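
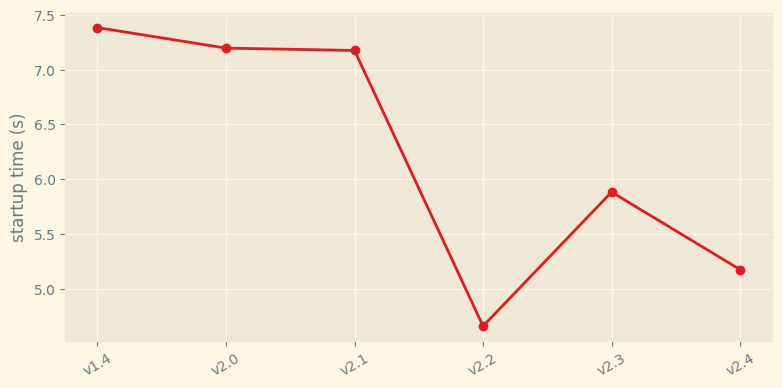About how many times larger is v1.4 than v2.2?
≈ 1.67×

v1.4 ≈ 7.5, v2.2 ≈ 4.5; 7.5/4.5 ≈ 1.67.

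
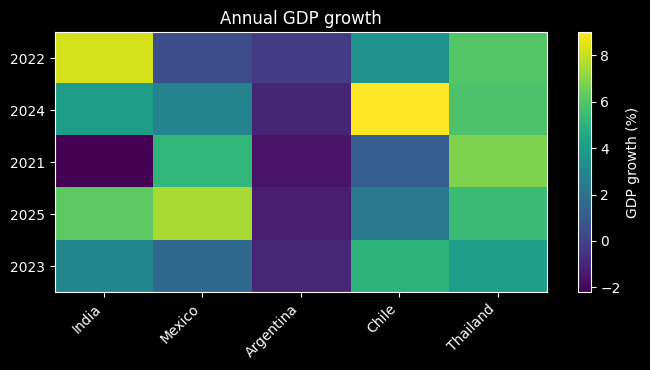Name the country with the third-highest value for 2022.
Chile

Top 4 for 2022: India ≈ 8, Thailand ≈ 6, Chile ≈ 4, Mexico ≈ 0.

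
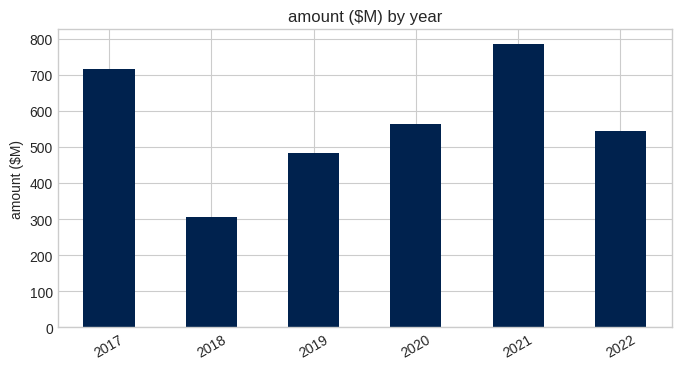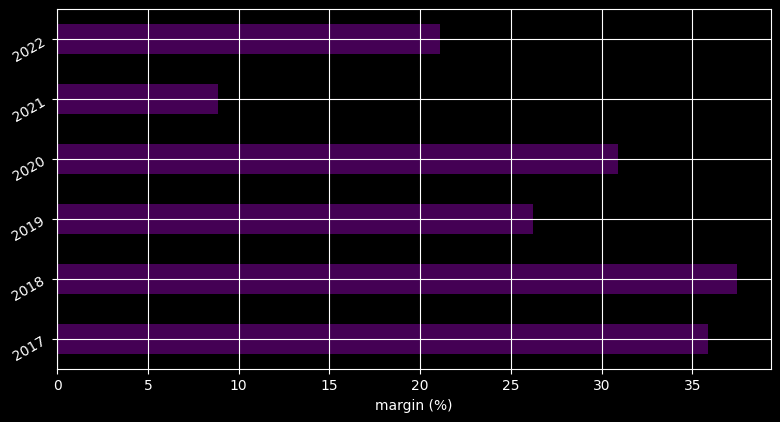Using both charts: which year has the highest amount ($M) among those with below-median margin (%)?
Chart 2 median margin (%) ≈ 30; below-median years: 2019, 2021, 2022. Among those, 2021 has the highest amount ($M) (≈ 800).

2021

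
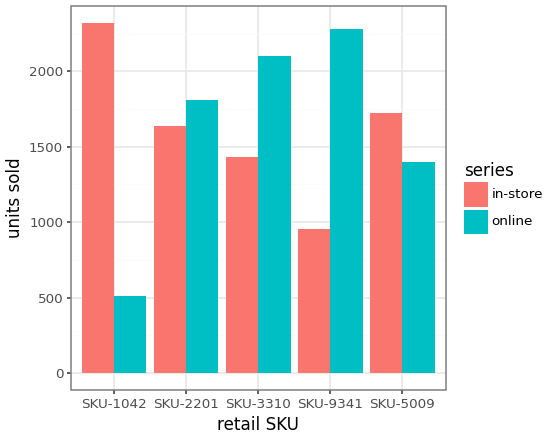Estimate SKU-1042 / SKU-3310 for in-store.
≈ 1.71×

SKU-1042 ≈ 2400, SKU-3310 ≈ 1400; 2400/1400 ≈ 1.71.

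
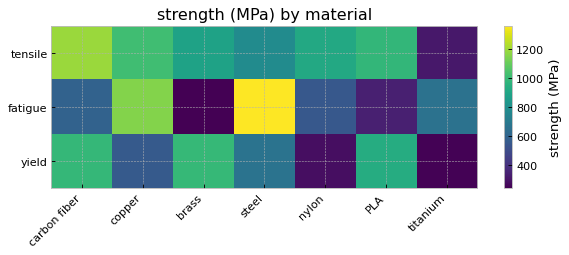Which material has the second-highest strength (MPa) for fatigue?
Top 3 for fatigue: steel ≈ 1400, copper ≈ 1200, titanium ≈ 700.

copper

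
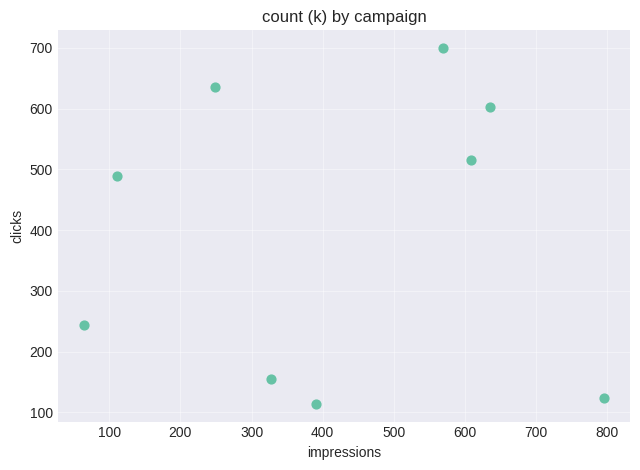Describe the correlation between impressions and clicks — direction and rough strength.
Points are roughly uncorrelated; weak (|r| ≈ 0.1).

no clear correlation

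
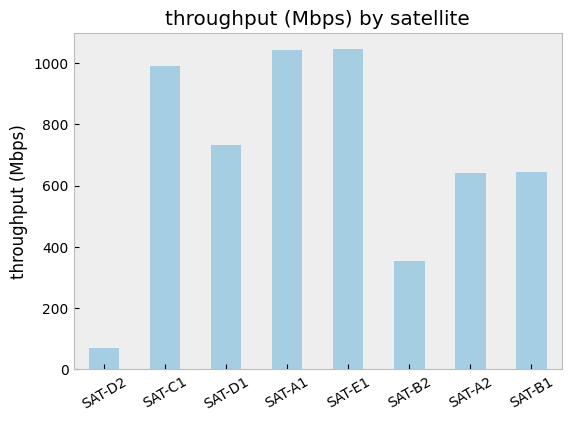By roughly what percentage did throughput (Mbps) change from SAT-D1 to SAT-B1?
SAT-D1 ≈ 700, SAT-B1 ≈ 600; (600 − 700) / 700 ≈ -14.3%.

≈ -14.3%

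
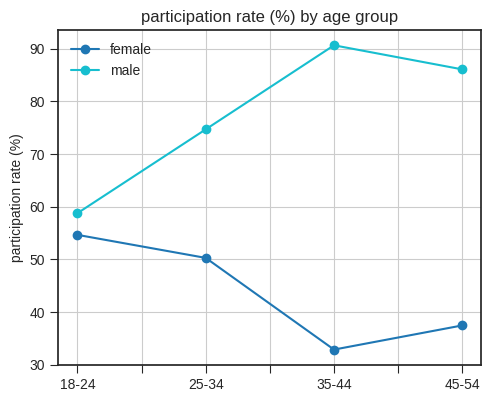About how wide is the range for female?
≈ 20

Max 18-24 ≈ 55, min 35-44 ≈ 35; range ≈ 20.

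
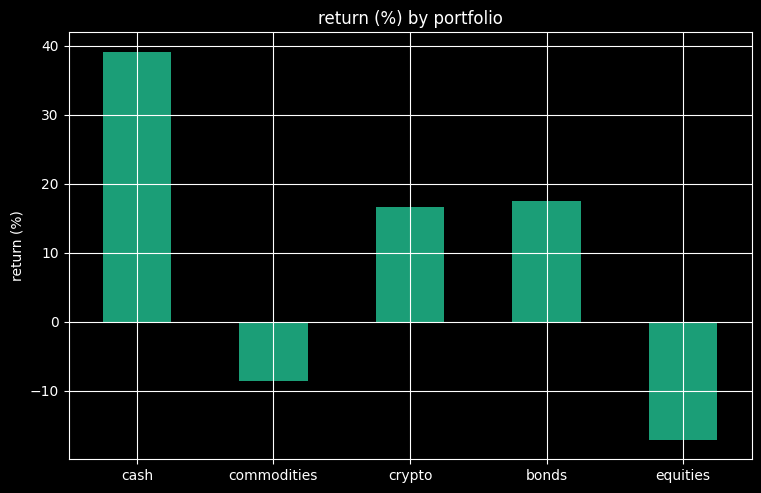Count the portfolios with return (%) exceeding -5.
3

Above -5: cash, crypto, bonds.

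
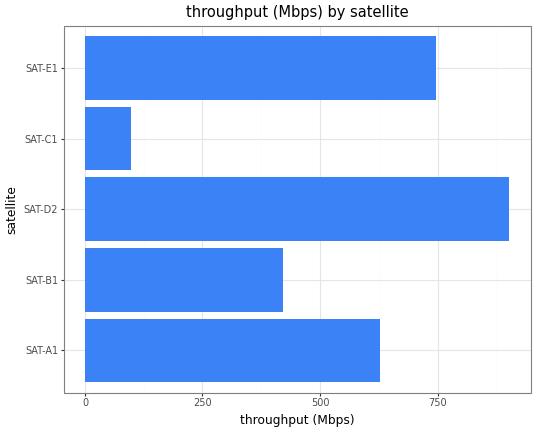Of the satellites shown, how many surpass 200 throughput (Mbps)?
4

Above 200: SAT-A1, SAT-B1, SAT-D2, SAT-E1.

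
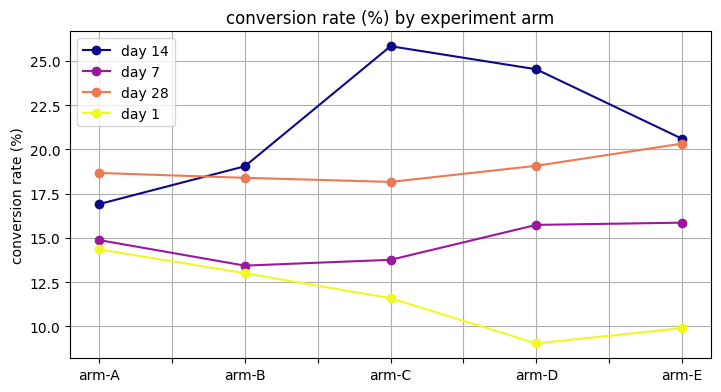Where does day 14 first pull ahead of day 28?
arm-A: day 14 ≈ 16 vs day 28 ≈ 18 (not yet); arm-B: day 14 ≈ 20 vs day 28 ≈ 18 (first crossover).

arm-B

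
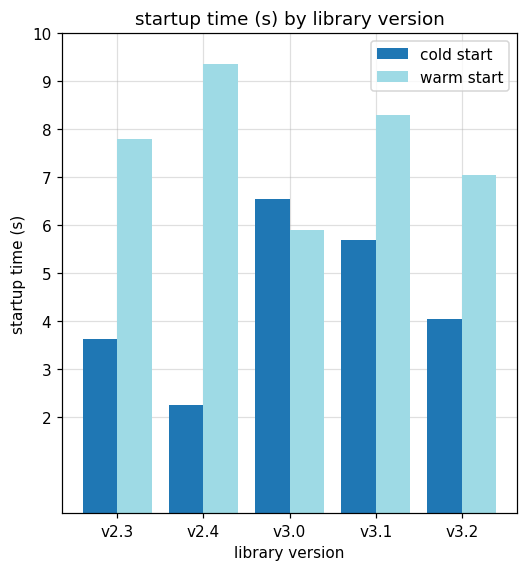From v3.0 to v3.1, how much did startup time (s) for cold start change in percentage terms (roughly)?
v3.0 ≈ 7, v3.1 ≈ 6; (6 − 7) / 7 ≈ -14.3%.

≈ -14.3%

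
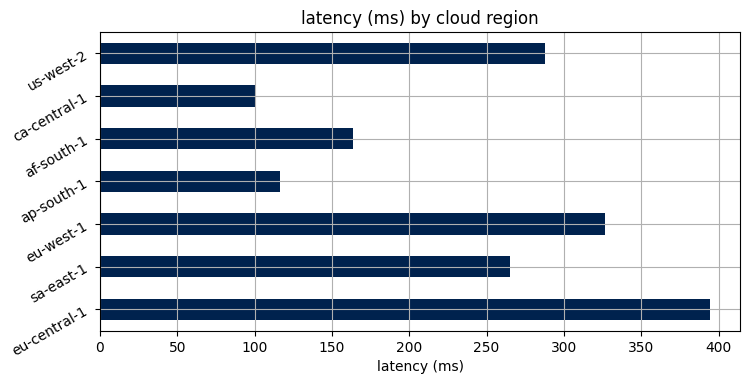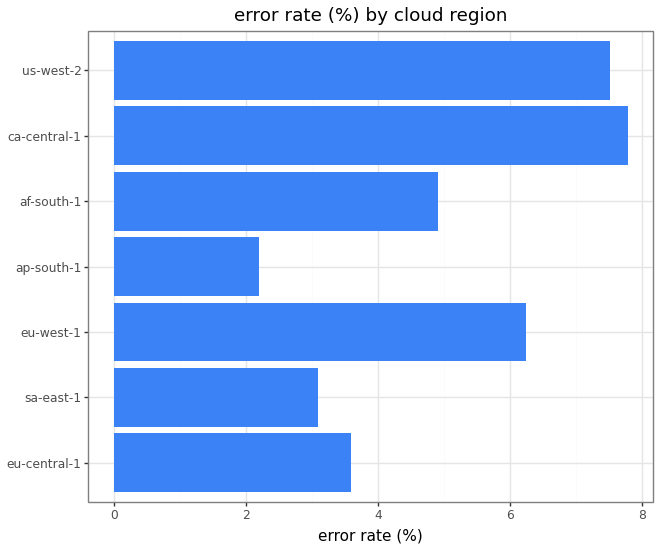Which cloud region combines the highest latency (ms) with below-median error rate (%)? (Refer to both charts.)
eu-central-1

Chart 2 median error rate (%) ≈ 5; below-median cloud regions: eu-central-1, sa-east-1, ap-south-1. Among those, eu-central-1 has the highest latency (ms) (≈ 400).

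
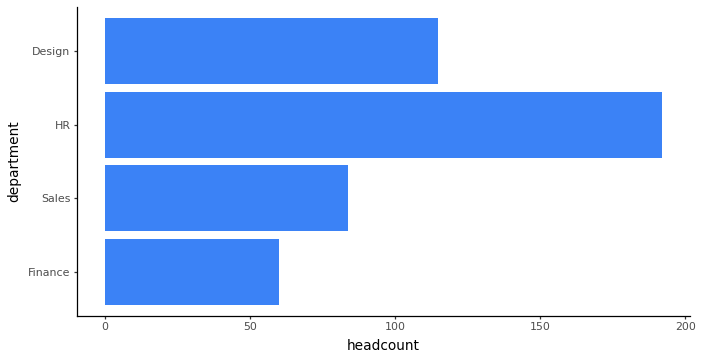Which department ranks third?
Sales

Top 4: HR ≈ 200, Design ≈ 120, Sales ≈ 80, Finance ≈ 60.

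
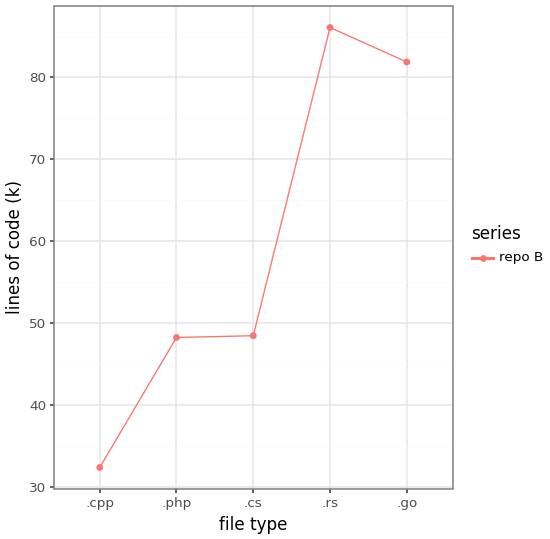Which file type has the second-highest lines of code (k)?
.go

Top 3: .rs ≈ 85, .go ≈ 80, .cs ≈ 50.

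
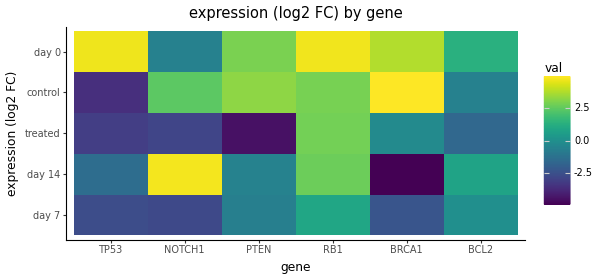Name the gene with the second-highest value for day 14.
Top 3 for day 14: NOTCH1 ≈ 5, RB1 ≈ 3, BCL2 ≈ 1.

RB1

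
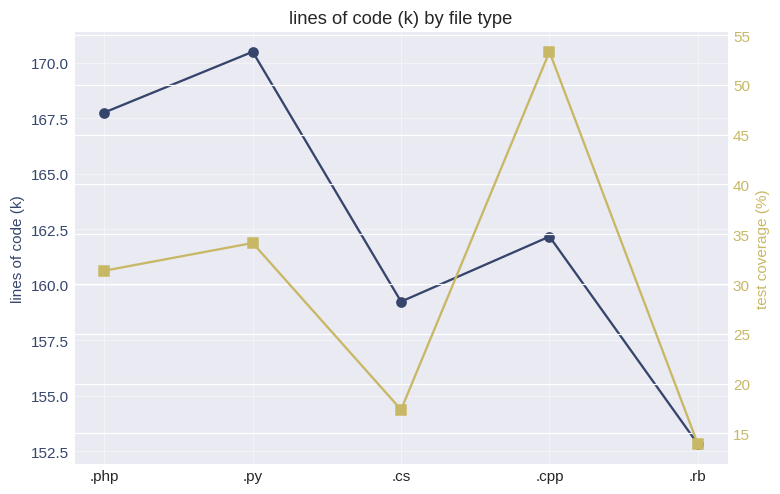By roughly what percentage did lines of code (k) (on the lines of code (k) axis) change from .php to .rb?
≈ -9.5%

.php ≈ 168, .rb ≈ 152; (152 − 168) / 168 ≈ -9.5%.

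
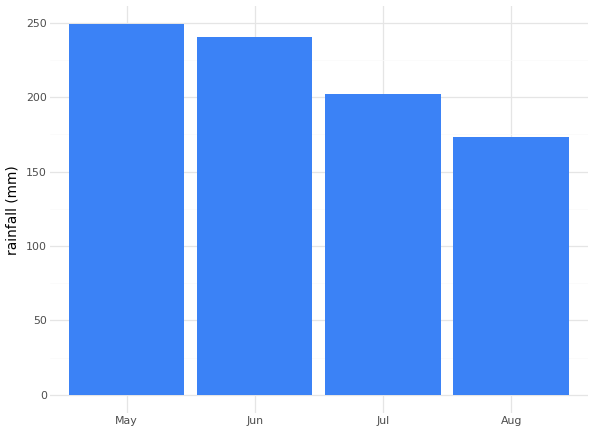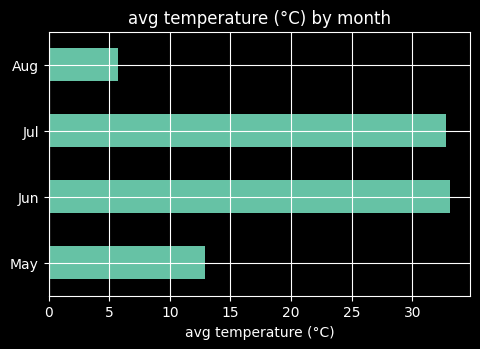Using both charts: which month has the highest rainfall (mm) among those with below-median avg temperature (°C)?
Chart 2 median avg temperature (°C) ≈ 25; below-median months: May, Aug. Among those, May has the highest rainfall (mm) (≈ 250).

May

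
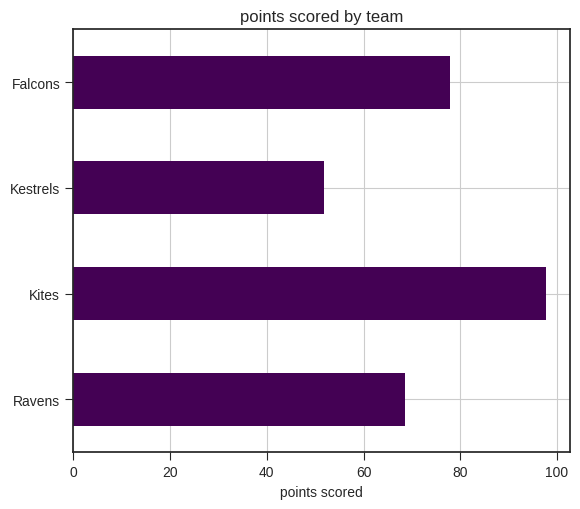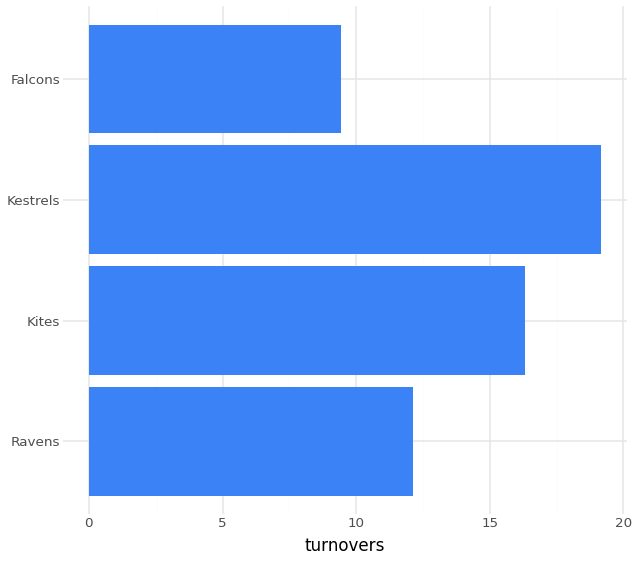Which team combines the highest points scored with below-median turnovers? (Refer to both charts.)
Falcons

Chart 2 median turnovers ≈ 14; below-median teams: Ravens, Falcons. Among those, Falcons has the highest points scored (≈ 80).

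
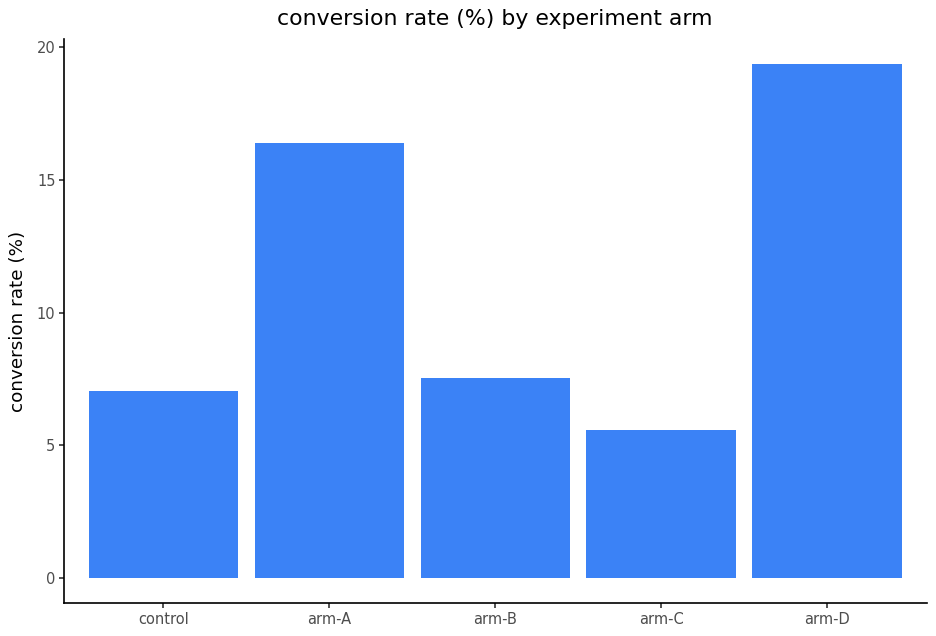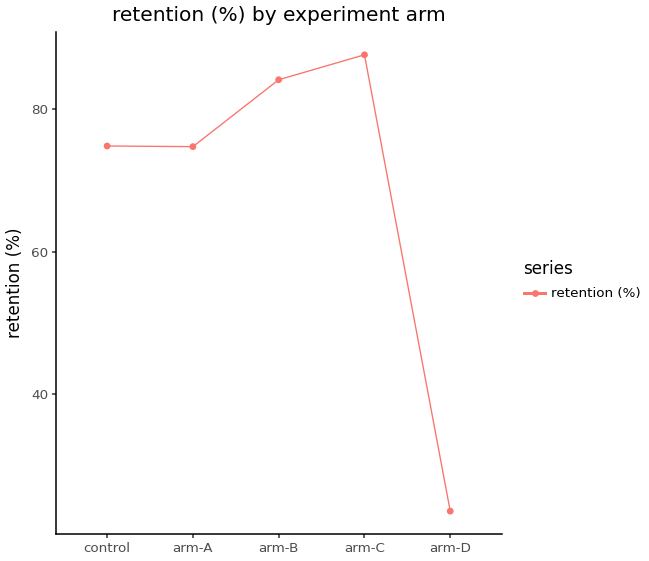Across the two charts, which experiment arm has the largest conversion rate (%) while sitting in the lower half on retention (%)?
arm-D

Chart 2 median retention (%) ≈ 70; below-median experiment arms: arm-A, arm-D. Among those, arm-D has the highest conversion rate (%) (≈ 20).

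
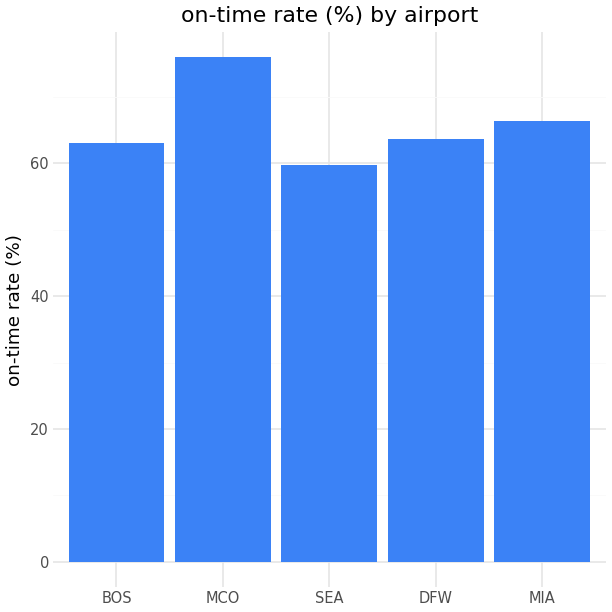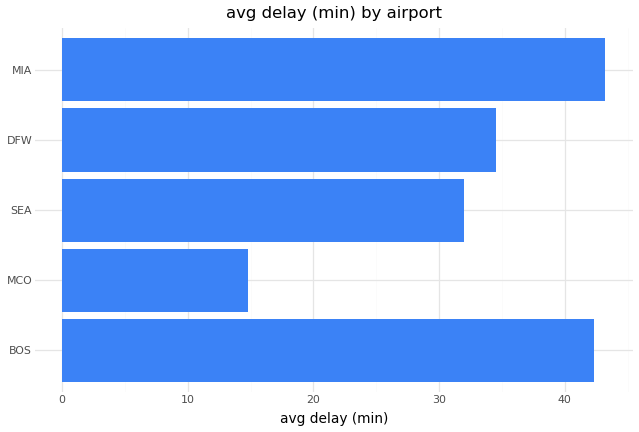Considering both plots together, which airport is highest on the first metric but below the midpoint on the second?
MCO

Chart 2 median avg delay (min) ≈ 35; below-median airports: MCO, SEA. Among those, MCO has the highest on-time rate (%) (≈ 80).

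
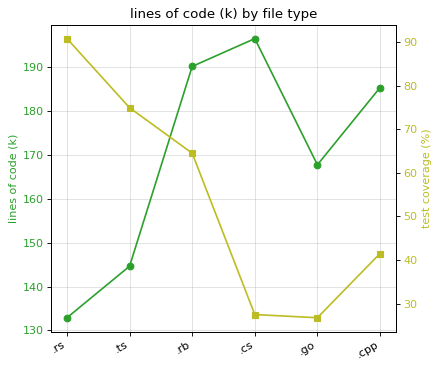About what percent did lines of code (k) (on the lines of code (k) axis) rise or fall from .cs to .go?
≈ -15%

.cs ≈ 200, .go ≈ 170; (170 − 200) / 200 ≈ -15%.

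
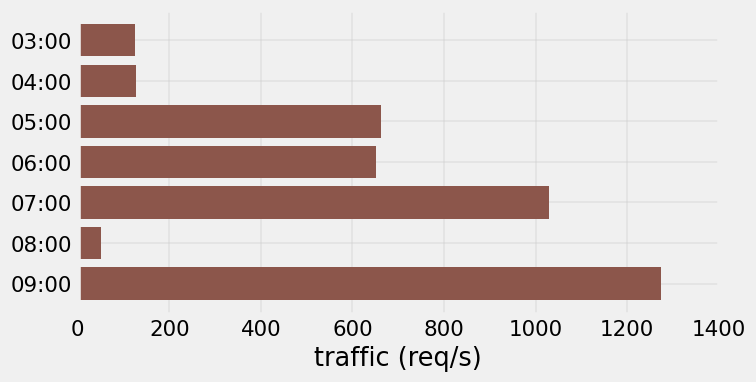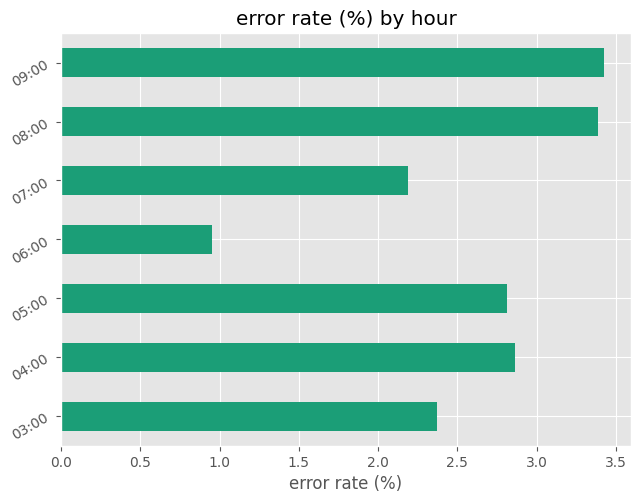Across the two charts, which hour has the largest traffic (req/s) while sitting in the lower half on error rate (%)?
07:00

Chart 2 median error rate (%) ≈ 3; below-median hours: 03:00, 06:00, 07:00. Among those, 07:00 has the highest traffic (req/s) (≈ 1000).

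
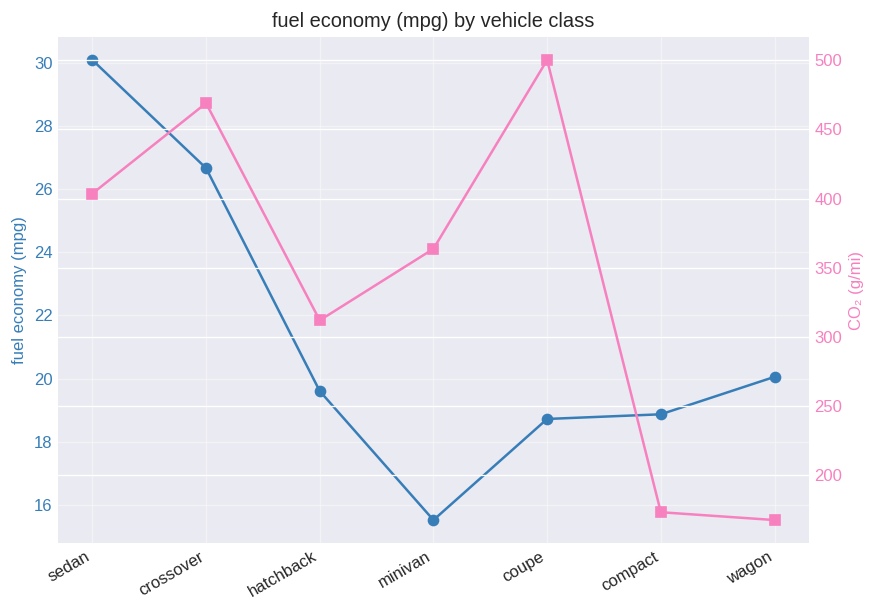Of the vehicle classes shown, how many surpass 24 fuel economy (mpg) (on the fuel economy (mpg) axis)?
Above 24: sedan, crossover.

2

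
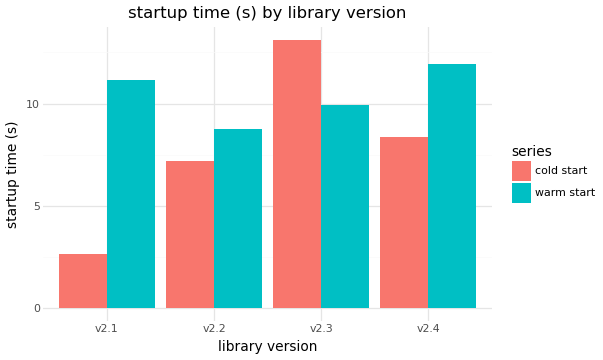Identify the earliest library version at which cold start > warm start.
v2.2: cold start ≈ 8 vs warm start ≈ 8 (not yet); v2.3: cold start ≈ 14 vs warm start ≈ 10 (first crossover).

v2.3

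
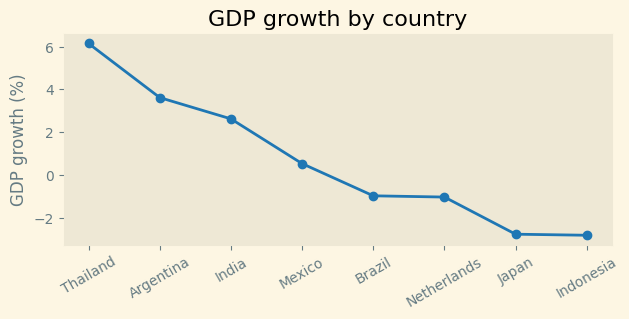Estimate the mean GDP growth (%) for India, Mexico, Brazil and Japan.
(3 + 1 + -1 + -3) / 4 ≈ 0.

≈ 0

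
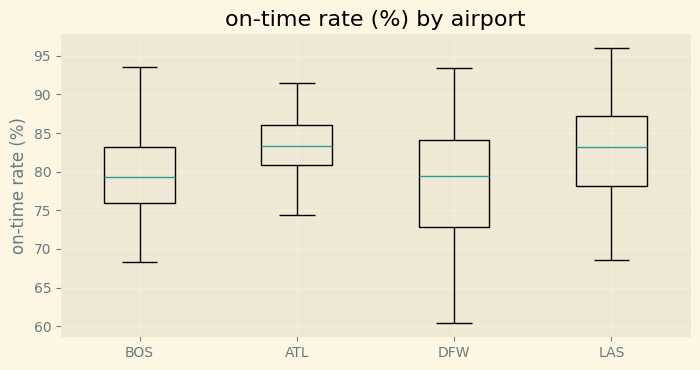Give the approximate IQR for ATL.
Q3 ≈ 86.0, Q1 ≈ 81.0; IQR ≈ 5.0.

≈ 5.0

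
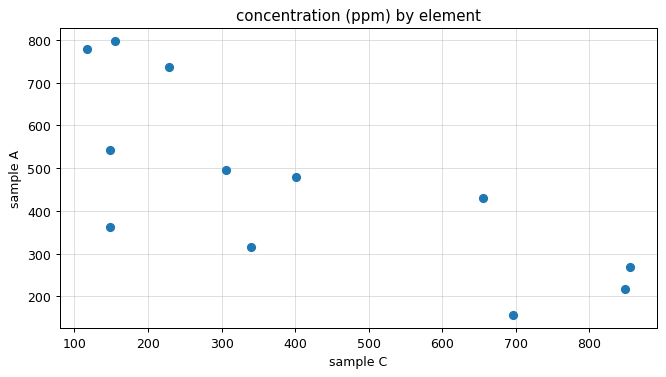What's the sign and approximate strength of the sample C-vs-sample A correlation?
negative, strong

Points are negatively correlated; strong (|r| ≈ 0.8).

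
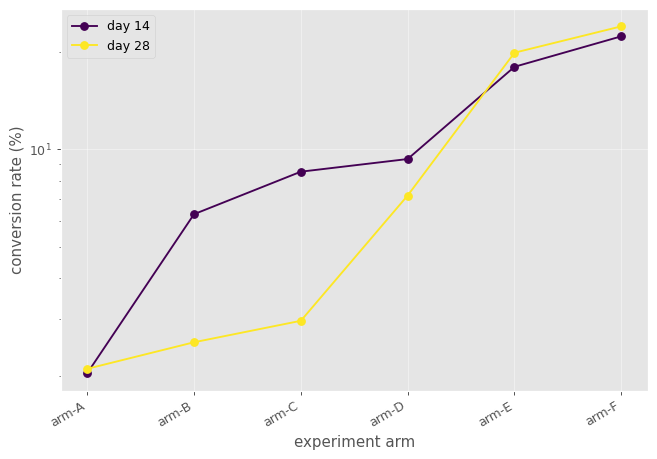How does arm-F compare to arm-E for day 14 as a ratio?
≈ 1.22×

arm-F ≈ 22, arm-E ≈ 18; 22/18 ≈ 1.22.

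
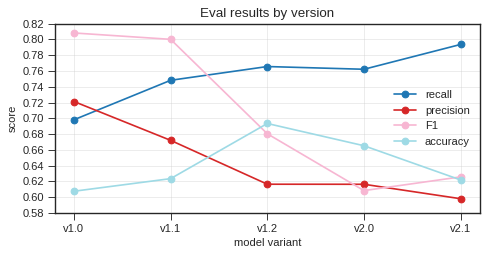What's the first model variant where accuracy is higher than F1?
v1.2

v1.1: accuracy ≈ 0.62 vs F1 ≈ 0.80 (not yet); v1.2: accuracy ≈ 0.70 vs F1 ≈ 0.68 (first crossover).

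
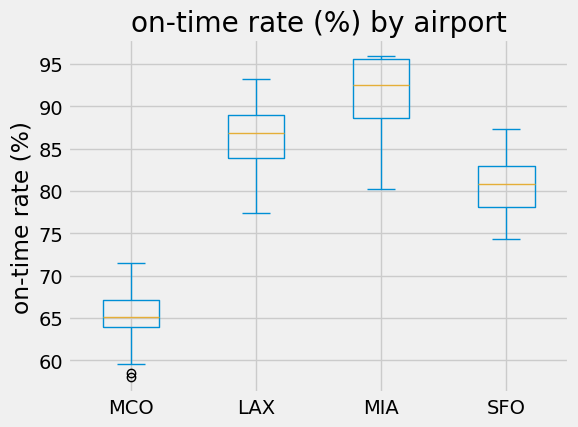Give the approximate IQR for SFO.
≈ 5

Q3 ≈ 85, Q1 ≈ 80; IQR ≈ 5.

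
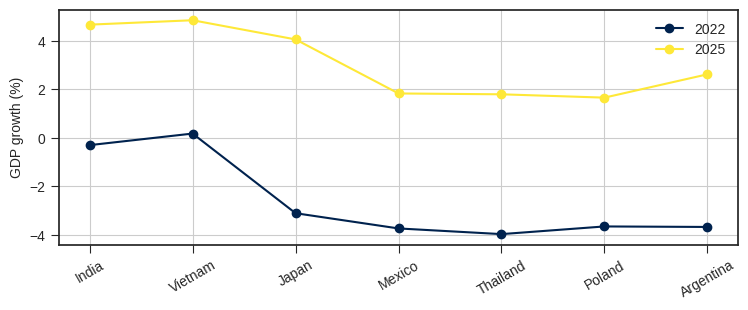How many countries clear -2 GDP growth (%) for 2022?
2

Above -2: India, Vietnam.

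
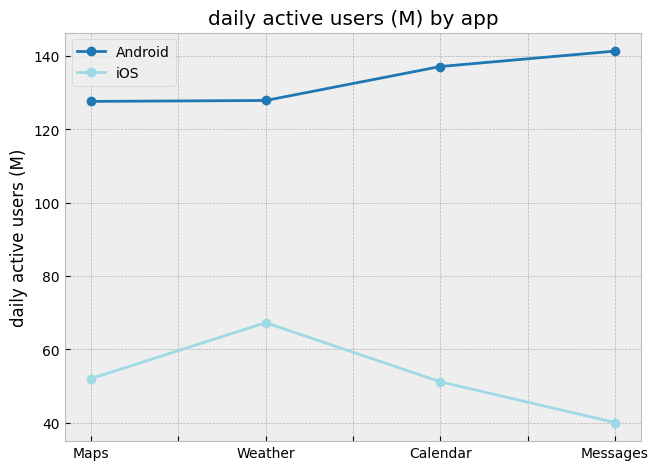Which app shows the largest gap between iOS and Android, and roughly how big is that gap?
Messages: iOS ≈ 40, Android ≈ 140 → gap ≈ 100. Next-largest (Calendar) is only ≈ 90.

Messages, ≈ 100 M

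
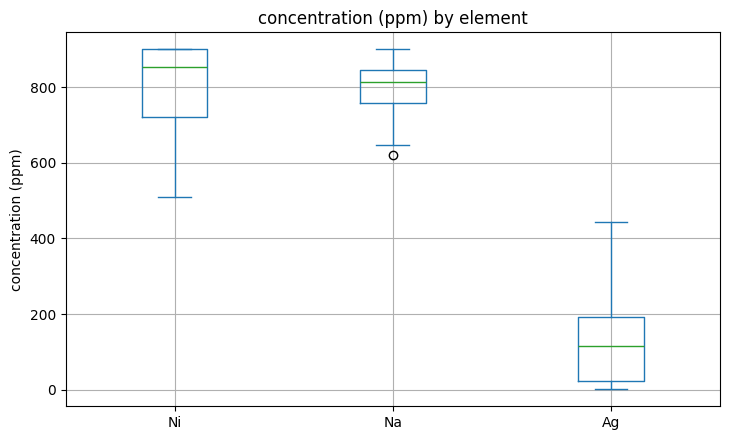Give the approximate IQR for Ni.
≈ 200

Q3 ≈ 900, Q1 ≈ 700; IQR ≈ 200.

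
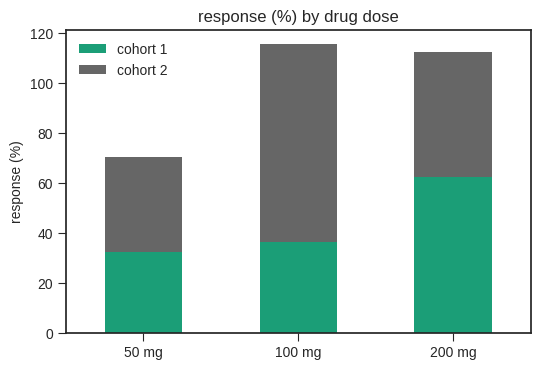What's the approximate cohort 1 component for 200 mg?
≈ 60

cohort 1 top ≈ 60, bottom ≈ 0; segment ≈ 60.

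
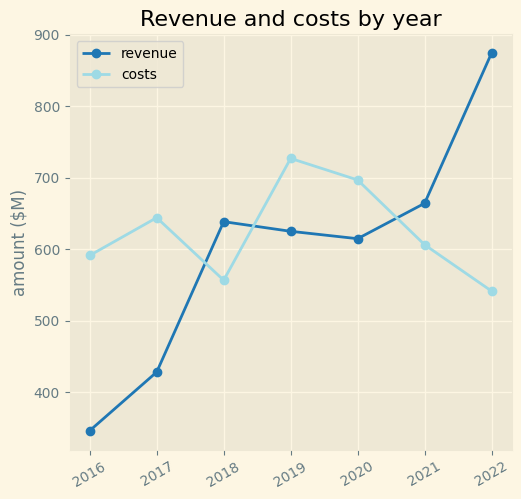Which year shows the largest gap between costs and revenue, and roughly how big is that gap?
2022: costs ≈ 550, revenue ≈ 850 → gap ≈ 300. Next-largest (2016) is only ≈ 250.

2022, ≈ 300 $M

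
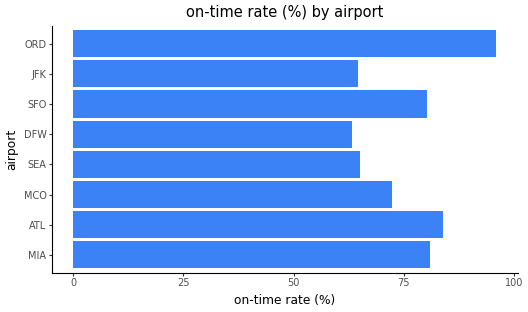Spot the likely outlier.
ORD ≈ 100; the rest sit between ≈ 60 and ≈ 80.

ORD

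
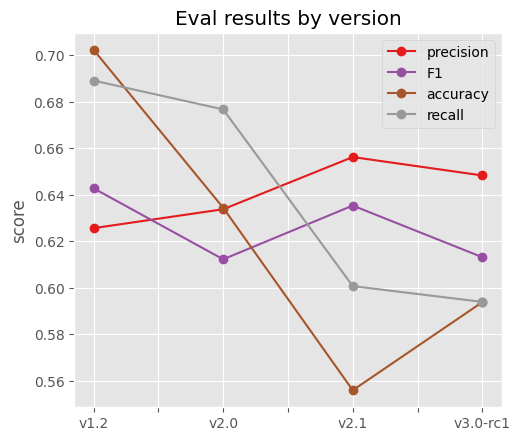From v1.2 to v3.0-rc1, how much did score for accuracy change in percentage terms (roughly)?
≈ -14.3%

v1.2 ≈ 0.70, v3.0-rc1 ≈ 0.60; (0.60 − 0.70) / 0.70 ≈ -14.3%.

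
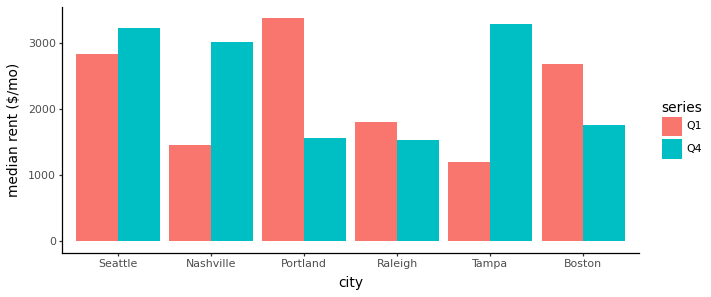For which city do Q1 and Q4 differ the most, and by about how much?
Tampa: Q1 ≈ 1000, Q4 ≈ 3500 → gap ≈ 2500. Next-largest (Portland) is only ≈ 2000.

Tampa, ≈ 2500 $/mo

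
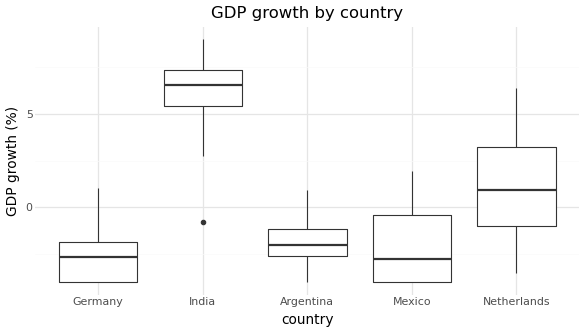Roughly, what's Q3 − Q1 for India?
Q3 ≈ 7, Q1 ≈ 5; IQR ≈ 2.

≈ 2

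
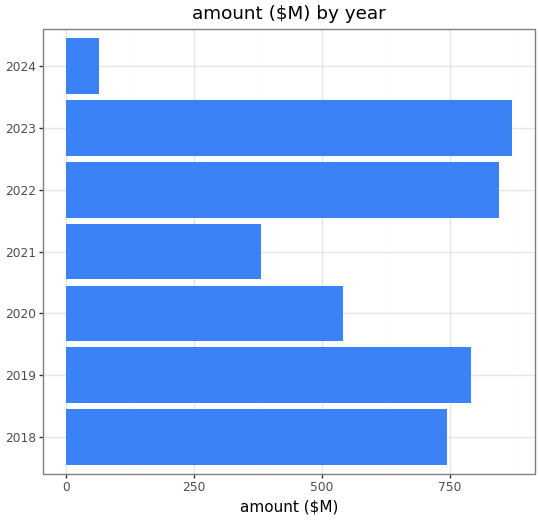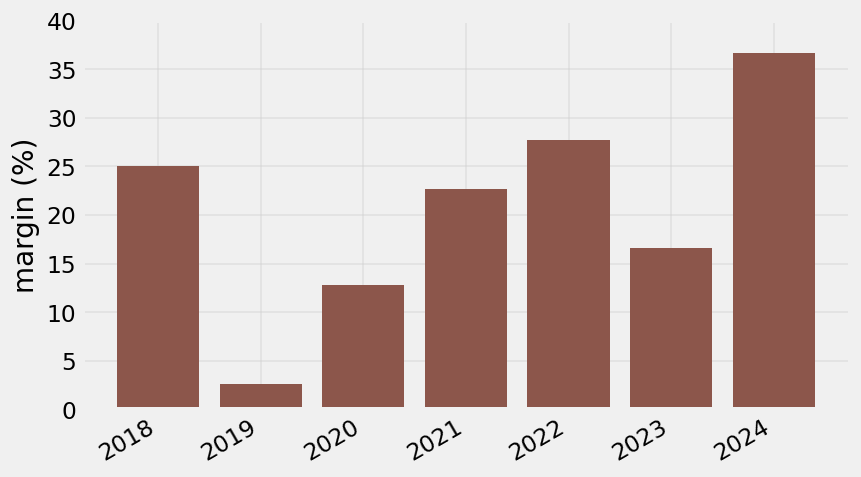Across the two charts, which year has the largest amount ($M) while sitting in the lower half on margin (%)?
Chart 2 median margin (%) ≈ 25; below-median years: 2019, 2020, 2023. Among those, 2023 has the highest amount ($M) (≈ 900).

2023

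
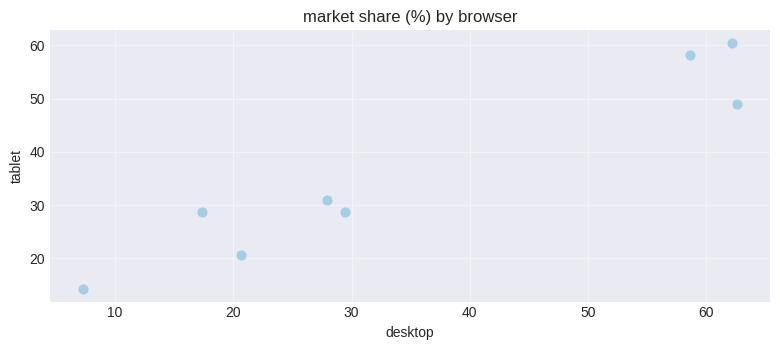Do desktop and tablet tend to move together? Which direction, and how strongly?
positive, strong

Points are positively correlated; strong (|r| ≈ 1.0).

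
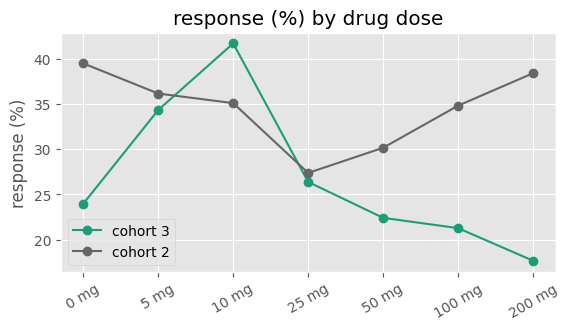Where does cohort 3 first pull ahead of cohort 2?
10 mg

5 mg: cohort 3 ≈ 35 vs cohort 2 ≈ 35 (not yet); 10 mg: cohort 3 ≈ 40 vs cohort 2 ≈ 35 (first crossover).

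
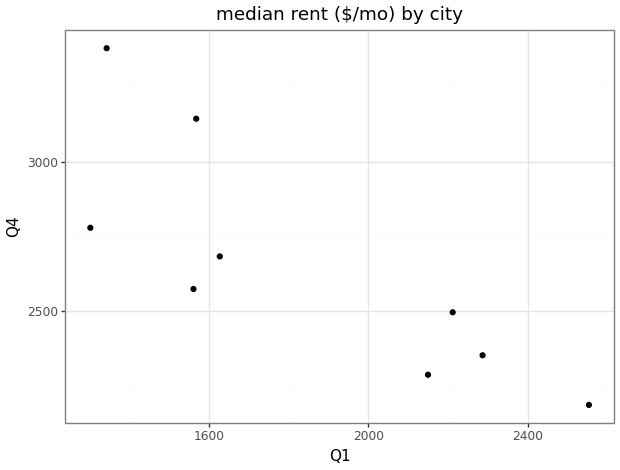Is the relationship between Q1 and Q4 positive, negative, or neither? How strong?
negative, strong

Points are negatively correlated; strong (|r| ≈ 0.8).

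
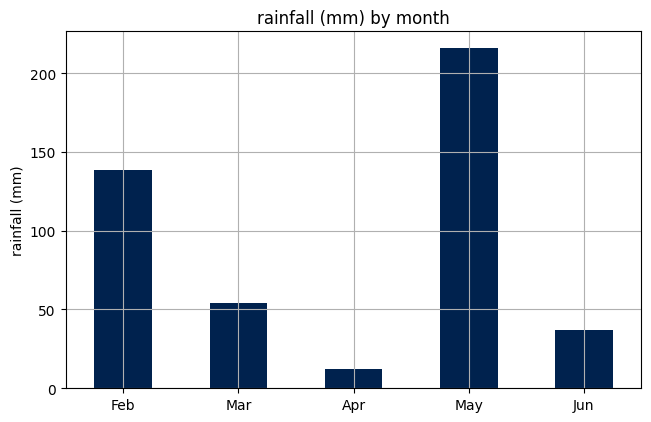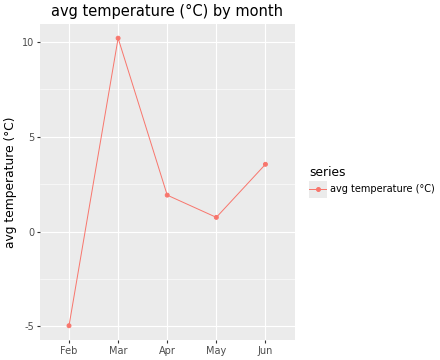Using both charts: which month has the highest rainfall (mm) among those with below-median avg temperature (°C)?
Chart 2 median avg temperature (°C) ≈ 2; below-median months: Feb, May. Among those, May has the highest rainfall (mm) (≈ 220).

May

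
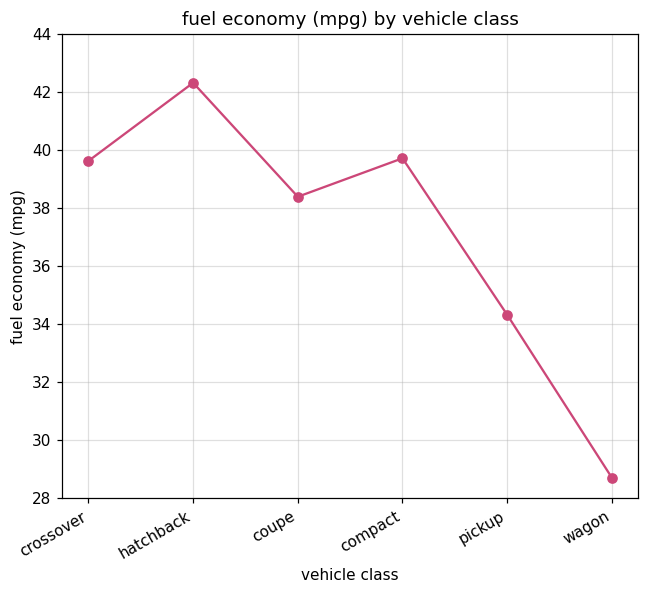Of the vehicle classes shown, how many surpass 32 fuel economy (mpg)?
Above 32: crossover, hatchback, coupe, compact, pickup.

5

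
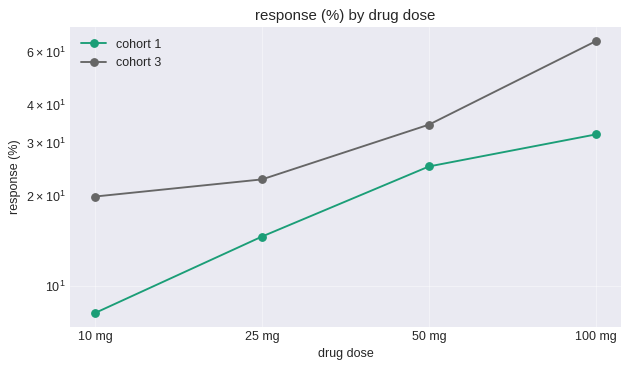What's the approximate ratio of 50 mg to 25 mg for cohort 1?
50 mg ≈ 25, 25 mg ≈ 15; 25/15 ≈ 1.67.

≈ 1.67×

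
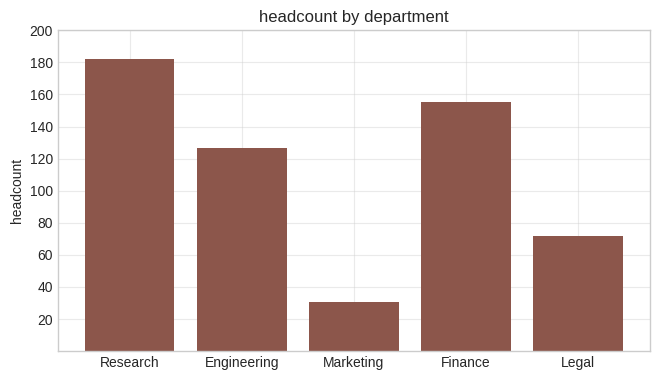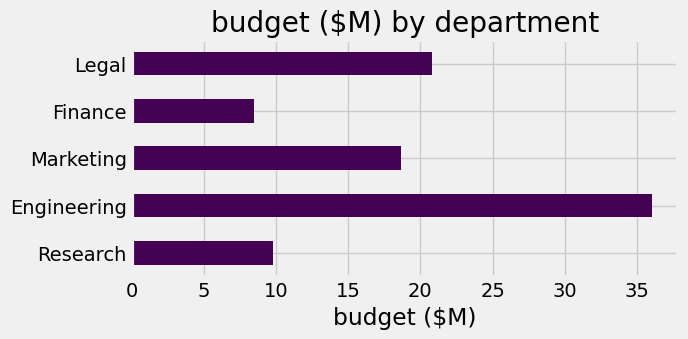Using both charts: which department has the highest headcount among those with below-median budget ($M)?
Research

Chart 2 median budget ($M) ≈ 20; below-median departments: Research, Finance. Among those, Research has the highest headcount (≈ 180).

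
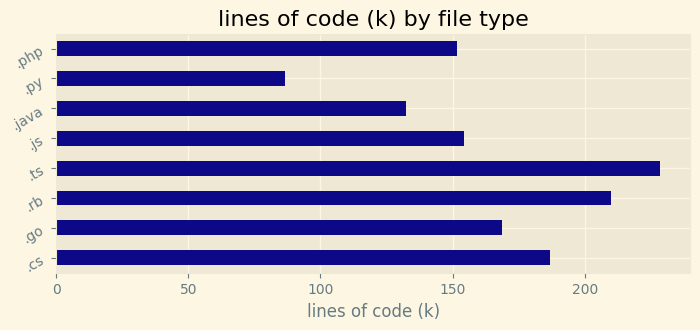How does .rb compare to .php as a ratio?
.rb ≈ 200, .php ≈ 160; 200/160 ≈ 1.25.

≈ 1.25×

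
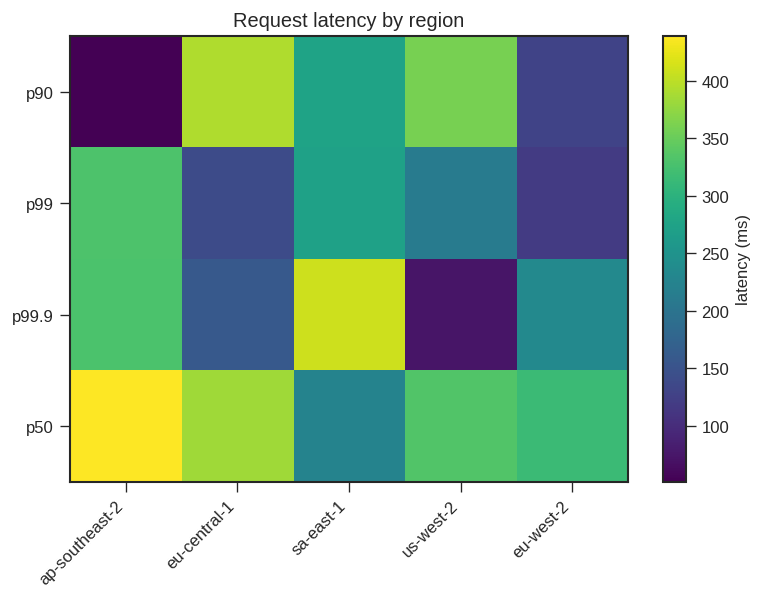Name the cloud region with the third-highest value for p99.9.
eu-west-2

Top 4 for p99.9: sa-east-1 ≈ 400, ap-southeast-2 ≈ 350, eu-west-2 ≈ 250, eu-central-1 ≈ 150.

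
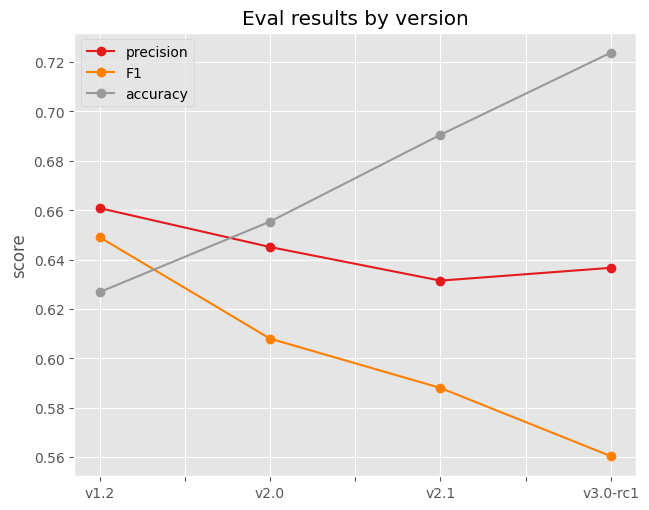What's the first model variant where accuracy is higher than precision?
v1.2: accuracy ≈ 0.62 vs precision ≈ 0.66 (not yet); v2.0: accuracy ≈ 0.66 vs precision ≈ 0.64 (first crossover).

v2.0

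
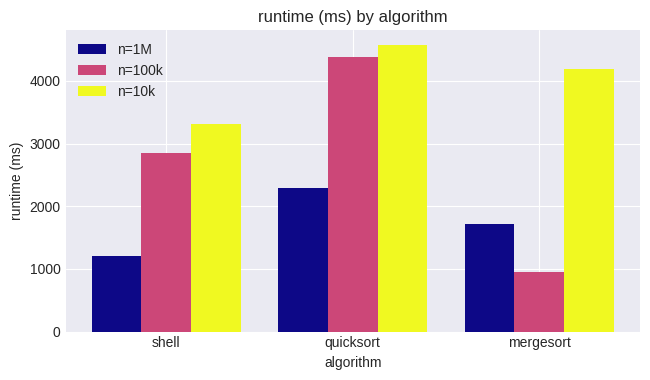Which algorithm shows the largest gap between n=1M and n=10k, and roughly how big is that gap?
mergesort, ≈ 2500 ms

mergesort: n=1M ≈ 1500, n=10k ≈ 4000 → gap ≈ 2500. Next-largest (quicksort) is only ≈ 2000.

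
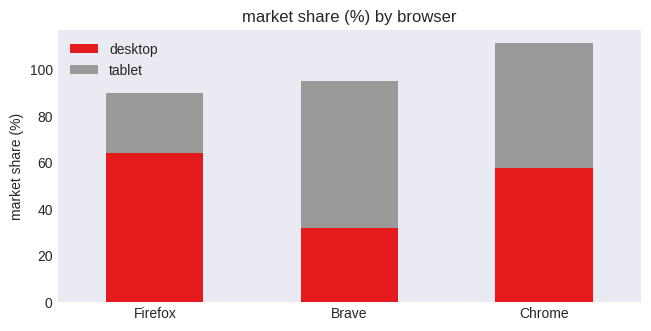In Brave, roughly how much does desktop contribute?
desktop top ≈ 30, bottom ≈ 0; segment ≈ 30.

≈ 30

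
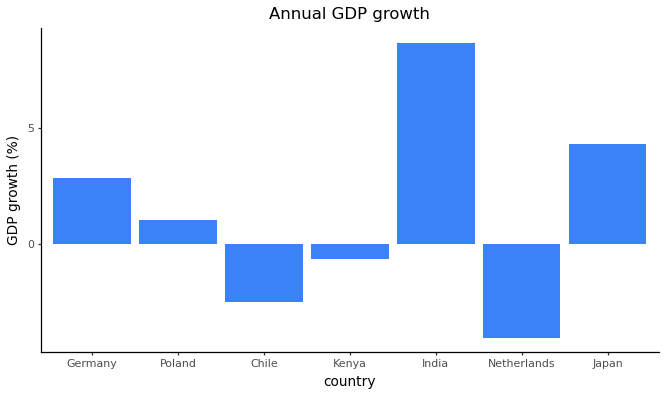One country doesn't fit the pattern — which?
India

India ≈ 8; the rest sit between ≈ -4 and ≈ 4.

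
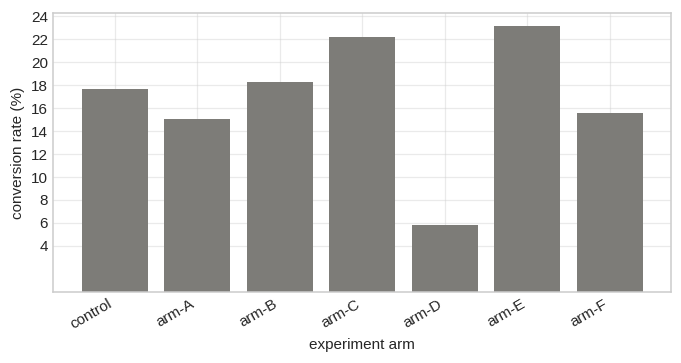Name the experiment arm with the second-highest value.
arm-C

Top 3: arm-E ≈ 24, arm-C ≈ 22, arm-B ≈ 18.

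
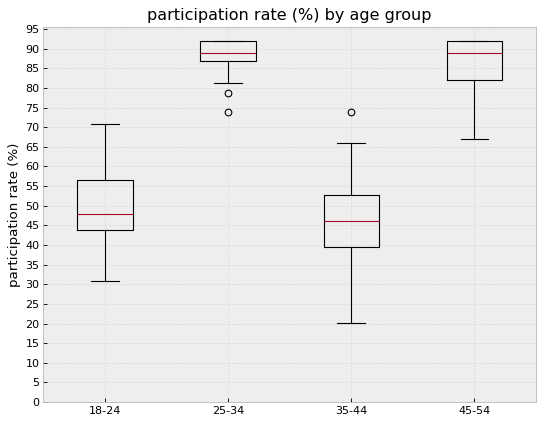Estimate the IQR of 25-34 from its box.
Q3 ≈ 90, Q1 ≈ 85; IQR ≈ 5.

≈ 5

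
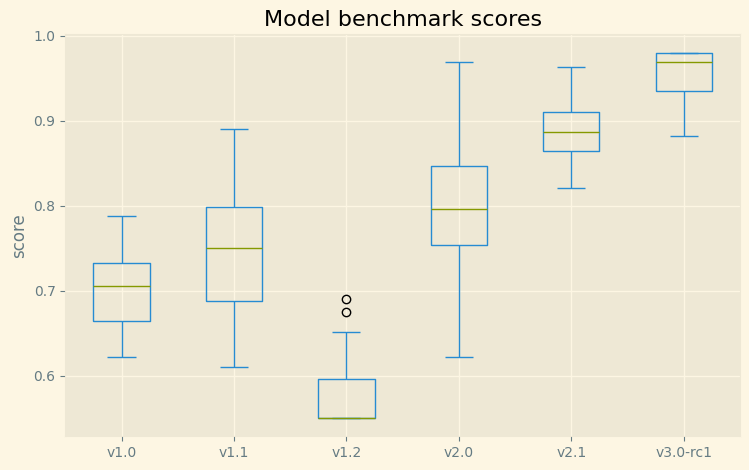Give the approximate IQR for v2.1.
≈ 0.05

Q3 ≈ 0.90, Q1 ≈ 0.85; IQR ≈ 0.05.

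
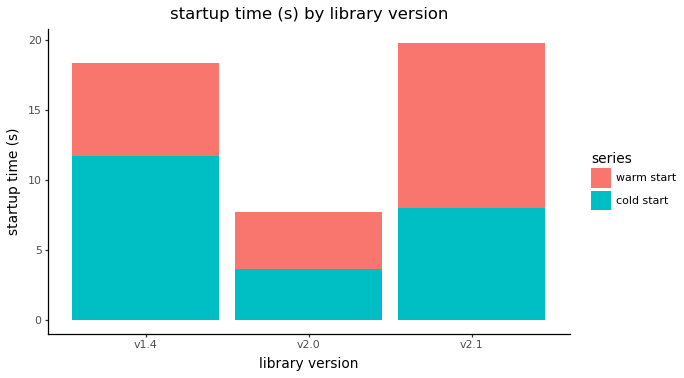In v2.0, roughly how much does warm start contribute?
warm start top ≈ 8, bottom ≈ 4; segment ≈ 4.

≈ 4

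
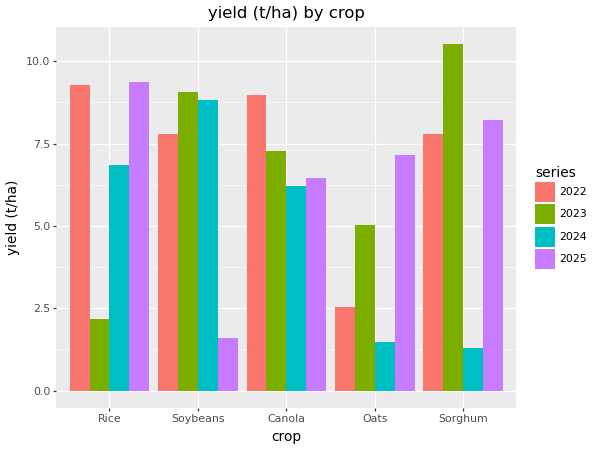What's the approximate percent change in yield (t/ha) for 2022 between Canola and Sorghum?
Canola ≈ 9, Sorghum ≈ 8; (8 − 9) / 9 ≈ -11.1%.

≈ -11.1%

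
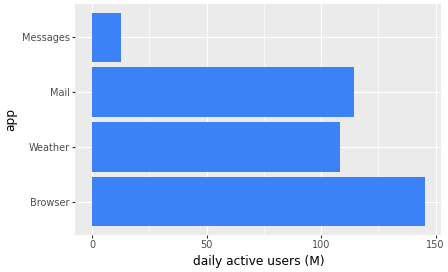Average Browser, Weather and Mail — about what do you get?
(140 + 100 + 120) / 3 ≈ 120.

≈ 120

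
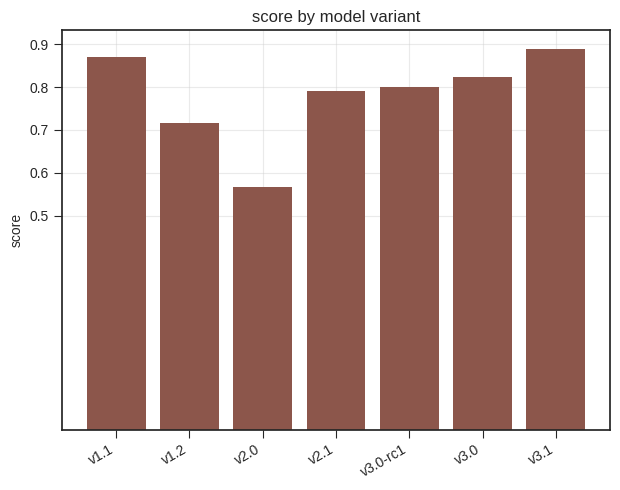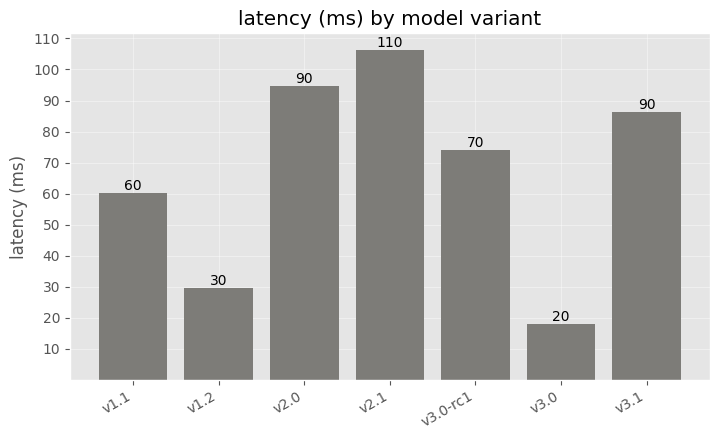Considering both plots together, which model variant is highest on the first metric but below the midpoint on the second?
Chart 2 median latency (ms) ≈ 70; below-median model variants: v1.1, v1.2, v3.0. Among those, v1.1 has the highest score (≈ 0.9).

v1.1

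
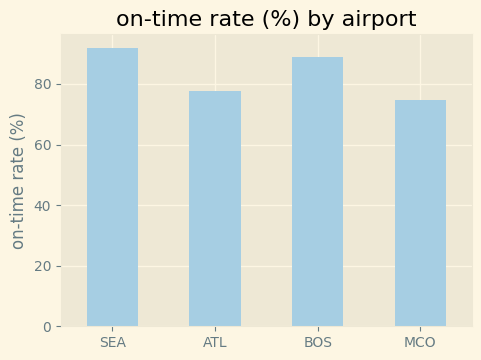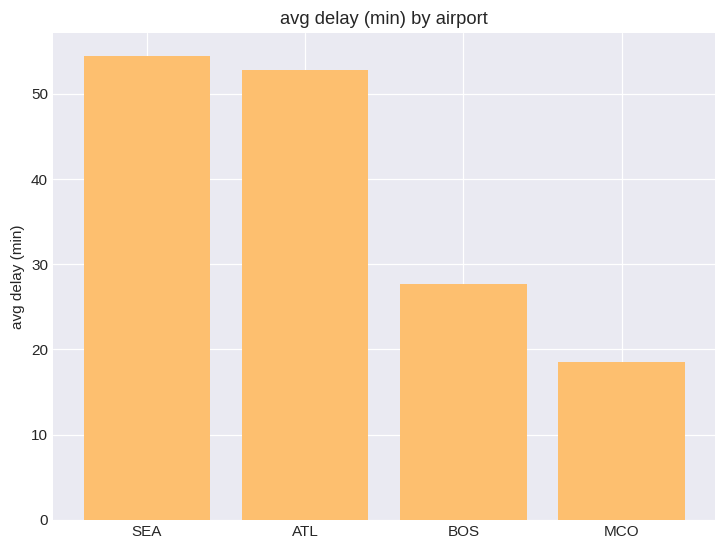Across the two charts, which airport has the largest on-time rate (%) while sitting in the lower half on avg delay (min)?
BOS

Chart 2 median avg delay (min) ≈ 40; below-median airports: BOS, MCO. Among those, BOS has the highest on-time rate (%) (≈ 90).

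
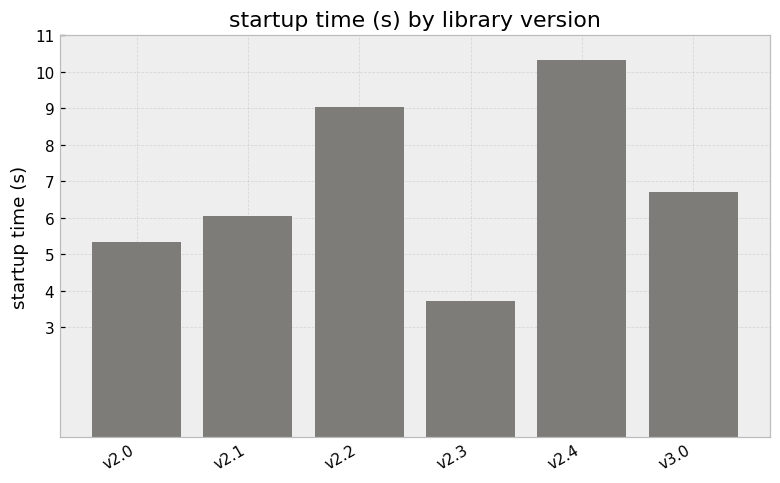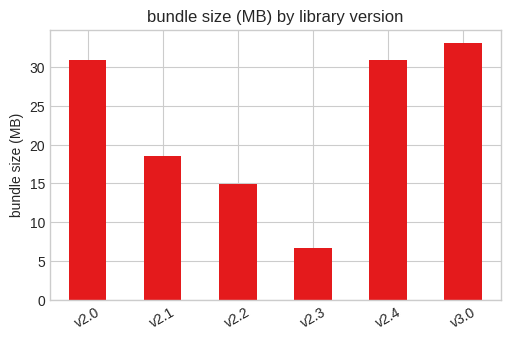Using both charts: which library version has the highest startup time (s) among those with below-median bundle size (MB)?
v2.2

Chart 2 median bundle size (MB) ≈ 25; below-median library versions: v2.1, v2.2, v2.3. Among those, v2.2 has the highest startup time (s) (≈ 9).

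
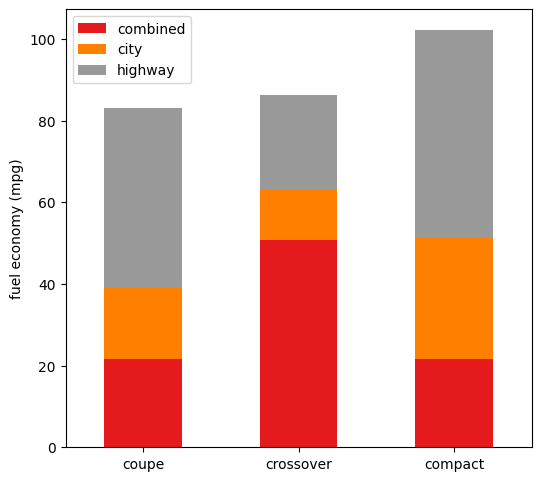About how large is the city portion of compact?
≈ 30

city top ≈ 50, bottom ≈ 20; segment ≈ 30.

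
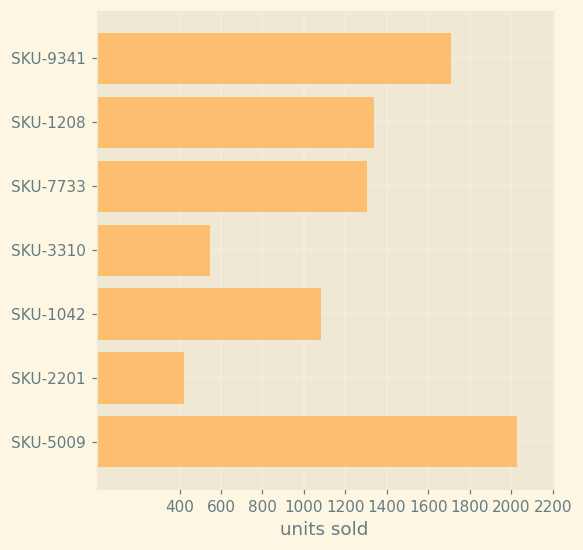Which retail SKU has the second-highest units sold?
Top 3: SKU-5009 ≈ 2000, SKU-9341 ≈ 1800, SKU-1208 ≈ 1400.

SKU-9341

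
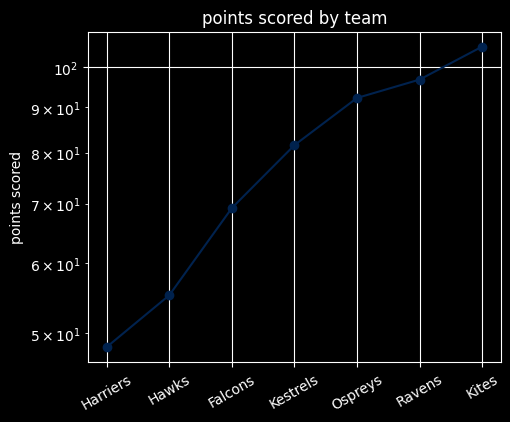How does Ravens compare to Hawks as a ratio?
Ravens ≈ 95, Hawks ≈ 55; 95/55 ≈ 1.73.

≈ 1.73×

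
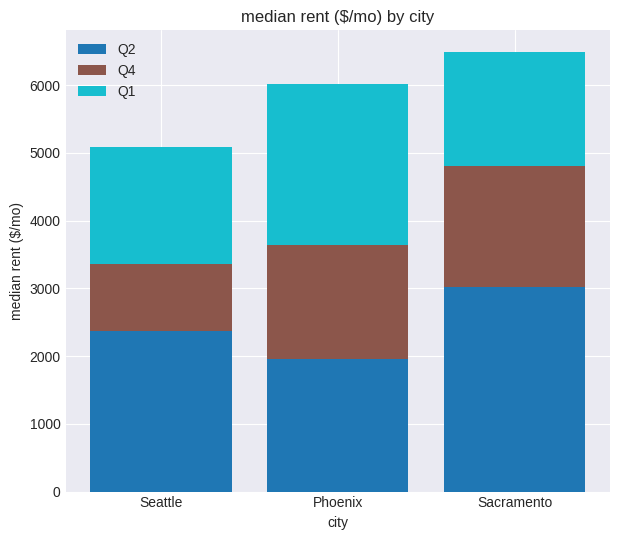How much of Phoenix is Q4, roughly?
Q4 top ≈ 4000, bottom ≈ 2000; segment ≈ 2000.

≈ 2000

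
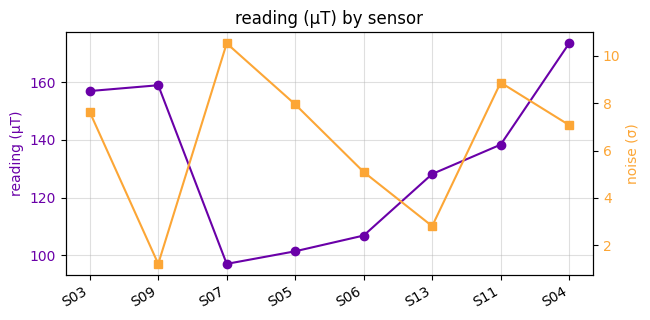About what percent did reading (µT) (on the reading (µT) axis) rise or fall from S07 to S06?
S07 ≈ 100, S06 ≈ 110; (110 − 100) / 100 ≈ +10%.

≈ +10%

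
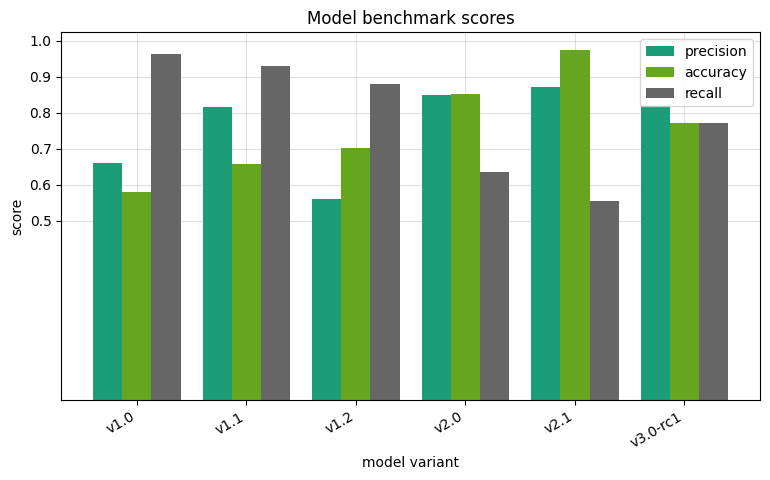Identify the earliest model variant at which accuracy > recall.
v1.2: accuracy ≈ 0.7 vs recall ≈ 0.9 (not yet); v2.0: accuracy ≈ 0.9 vs recall ≈ 0.6 (first crossover).

v2.0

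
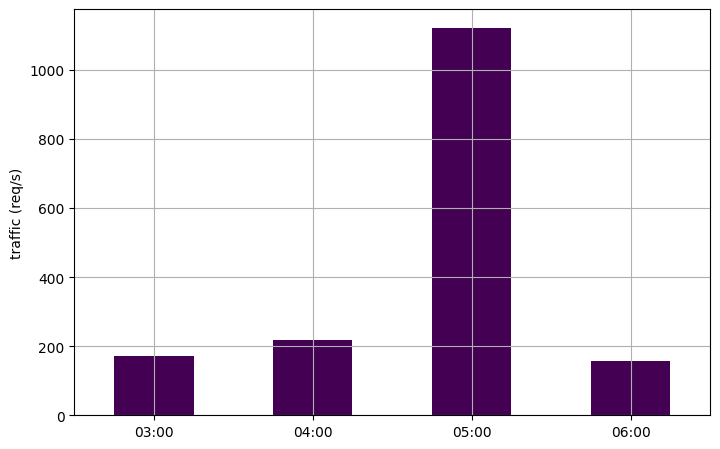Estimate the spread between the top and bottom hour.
Max 05:00 ≈ 1100, min 06:00 ≈ 200; range ≈ 900.

≈ 900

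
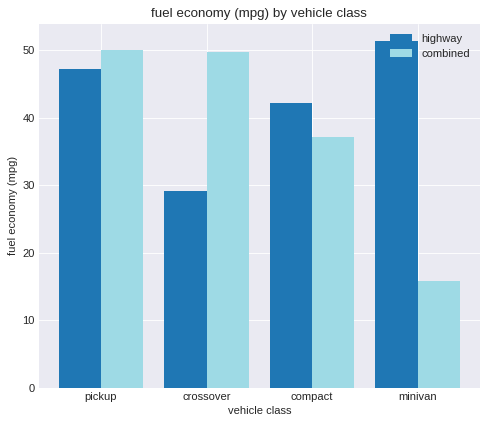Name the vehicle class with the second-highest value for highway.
pickup

Top 3 for highway: minivan ≈ 50, pickup ≈ 45, compact ≈ 40.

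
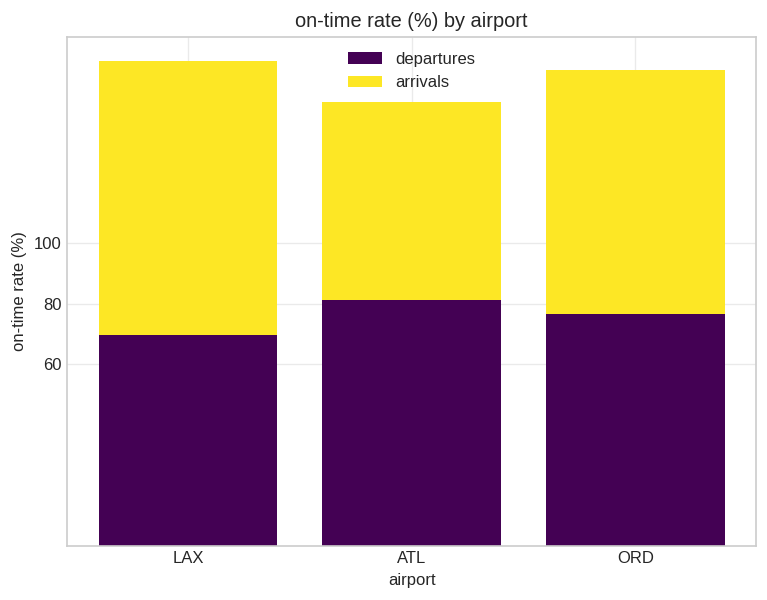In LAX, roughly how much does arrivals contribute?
≈ 100

arrivals top ≈ 160, bottom ≈ 60; segment ≈ 100.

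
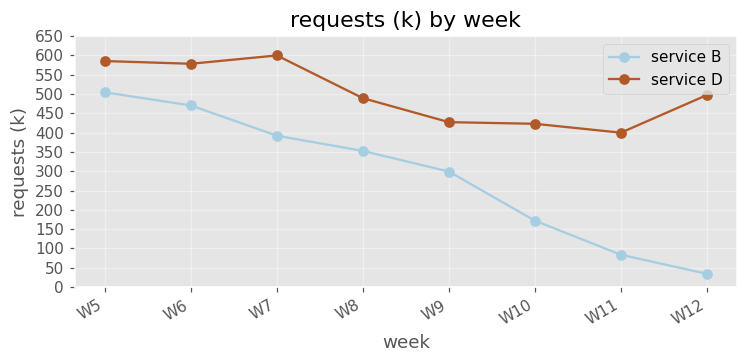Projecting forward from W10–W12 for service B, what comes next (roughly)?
≈ 0

Last three: 150, 100, 50 → slope ≈ -50/step → next ≈ 0.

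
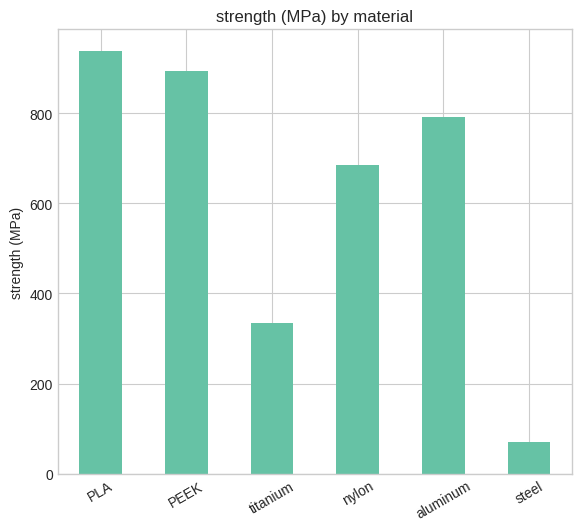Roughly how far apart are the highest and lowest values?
≈ 800

Max PLA ≈ 900, min steel ≈ 100; range ≈ 800.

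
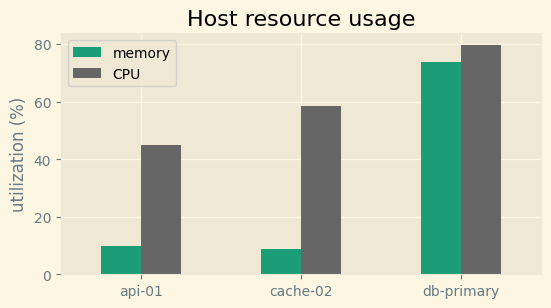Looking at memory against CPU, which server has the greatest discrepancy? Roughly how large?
cache-02: memory ≈ 10, CPU ≈ 60 → gap ≈ 50. Next-largest (api-01) is only ≈ 30.

cache-02, ≈ 50 %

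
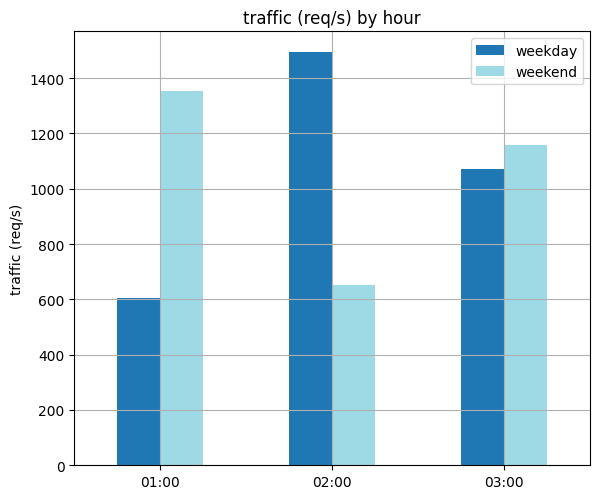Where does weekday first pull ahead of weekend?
02:00

01:00: weekday ≈ 600 vs weekend ≈ 1400 (not yet); 02:00: weekday ≈ 1400 vs weekend ≈ 600 (first crossover).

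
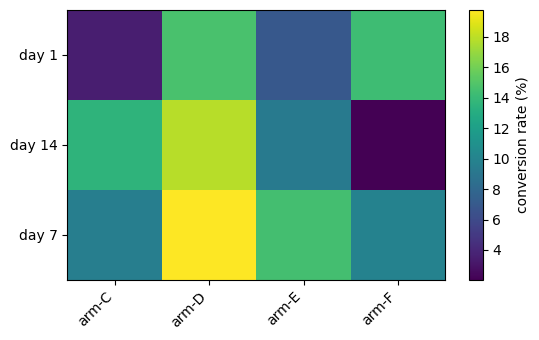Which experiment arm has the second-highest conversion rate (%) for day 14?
Top 3 for day 14: arm-D ≈ 18, arm-C ≈ 14, arm-E ≈ 10.

arm-C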